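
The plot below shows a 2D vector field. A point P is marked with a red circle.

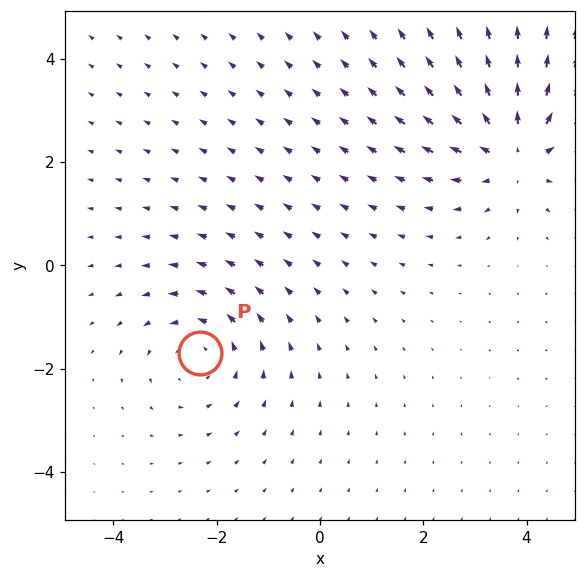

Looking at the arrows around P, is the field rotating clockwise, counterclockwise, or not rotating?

Near P at (-2.3, -1.7) the arrows circulate counterclockwise. The curl (z-component) there is about +3; positive curl means counterclockwise rotation.

counterclockwise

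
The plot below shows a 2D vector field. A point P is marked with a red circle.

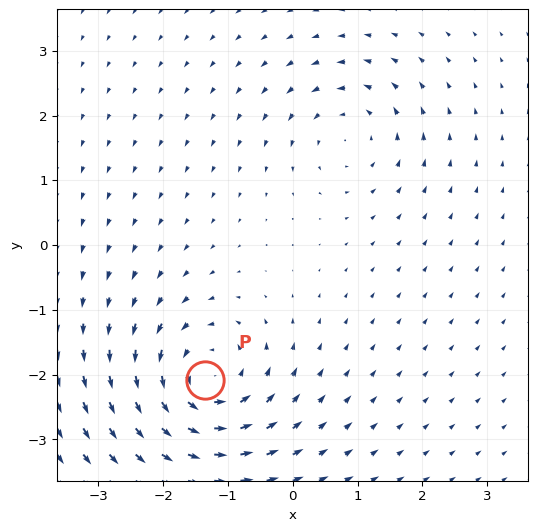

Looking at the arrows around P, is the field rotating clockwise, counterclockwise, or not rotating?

counterclockwise

Near P at (-1.4, -2.1) the arrows circulate counterclockwise. The curl (z-component) there is about +5; positive curl means counterclockwise rotation.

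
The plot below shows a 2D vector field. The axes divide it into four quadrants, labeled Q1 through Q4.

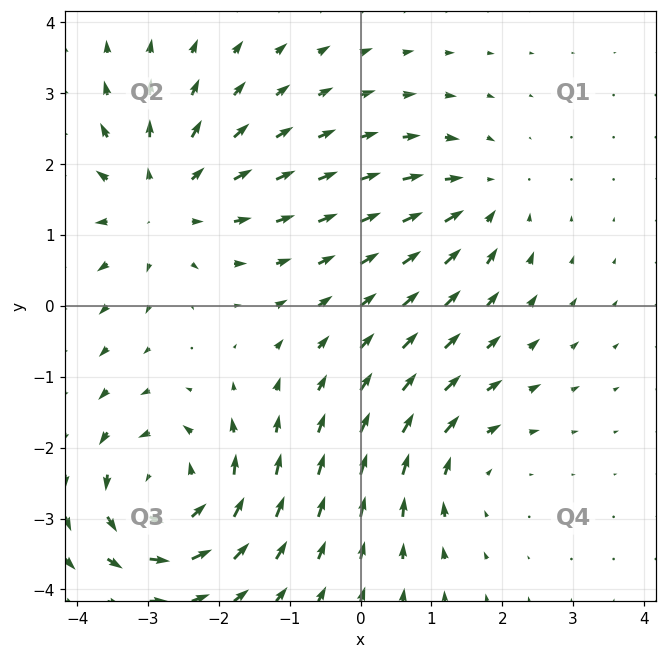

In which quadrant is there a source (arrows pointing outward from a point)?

The source sits at approximately (-2.8, 1.5), which lies in quadrant Q2. The divergence there is about +4, positive as expected for a source.

Q2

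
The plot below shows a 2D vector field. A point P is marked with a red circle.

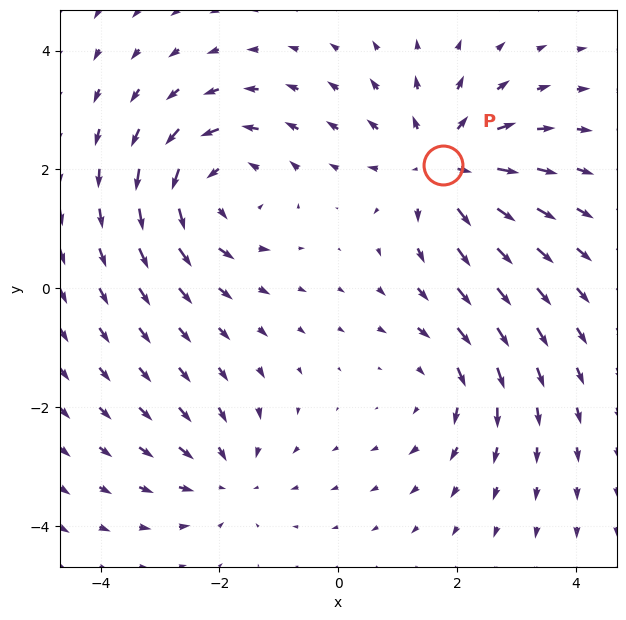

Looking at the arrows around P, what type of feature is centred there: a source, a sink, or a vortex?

source

At P (1.8, 2.1) the arrows spread outward. Divergence about +5, curl ≈0 — positive divergence with near-zero curl is a source.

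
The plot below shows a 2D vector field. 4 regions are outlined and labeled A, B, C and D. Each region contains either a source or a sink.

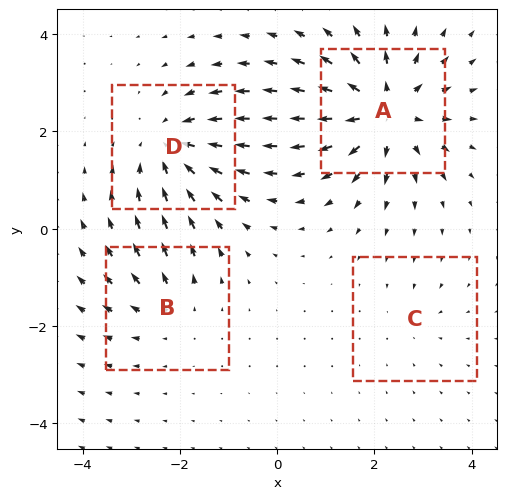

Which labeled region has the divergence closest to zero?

Divergence at each region's feature centre — A: about +7, B: about +3, C: about -2, D: about -5. Region C is closest to zero.

C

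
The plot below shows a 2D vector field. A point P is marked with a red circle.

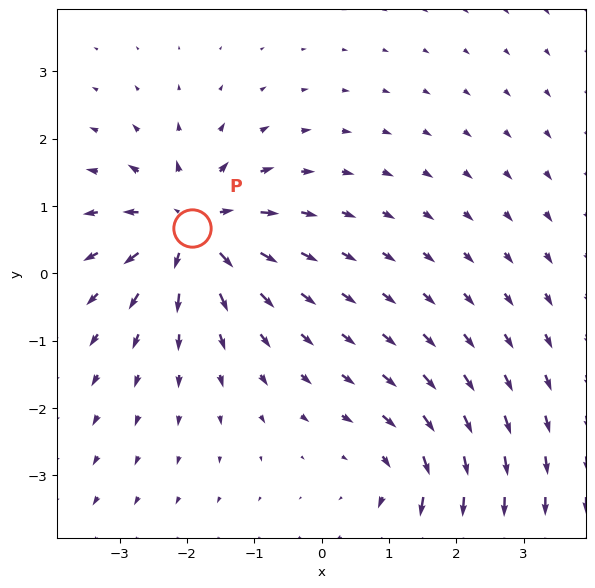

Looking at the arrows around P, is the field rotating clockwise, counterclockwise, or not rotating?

Near P at (-1.9, 0.7) the arrows show no circulation. The curl there is ≈0.

not rotating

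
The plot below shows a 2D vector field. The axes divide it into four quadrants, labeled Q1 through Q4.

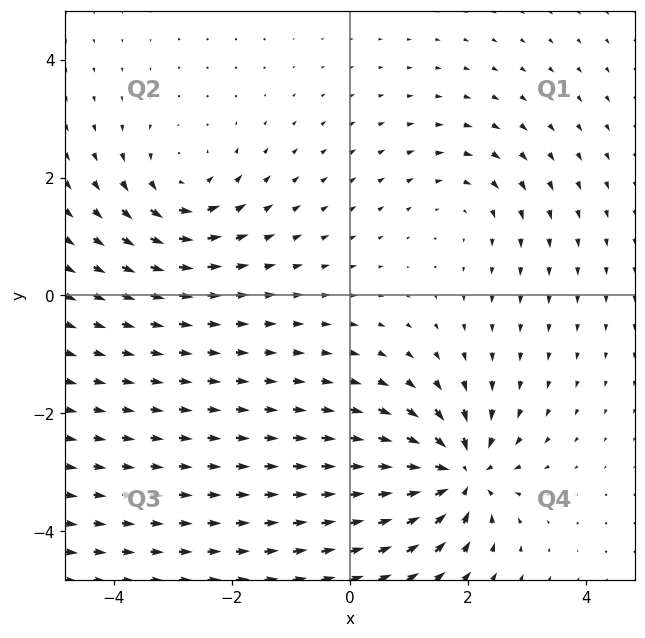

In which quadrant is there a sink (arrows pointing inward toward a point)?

Q4

The sink sits at approximately (1.9, -3.0), which lies in quadrant Q4. The divergence there is about -7, negative as expected for a sink.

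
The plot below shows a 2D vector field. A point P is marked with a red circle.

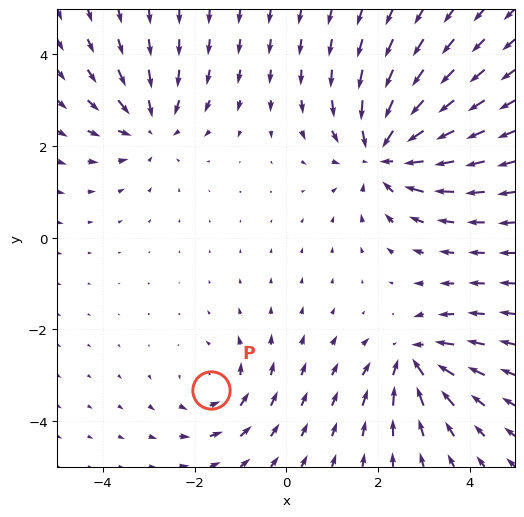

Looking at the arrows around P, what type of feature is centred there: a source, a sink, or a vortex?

vortex

At P (-1.6, -3.3) the arrows circulate counterclockwise. Divergence ≈0, curl about +3 — near-zero divergence with nonzero curl is a vortex.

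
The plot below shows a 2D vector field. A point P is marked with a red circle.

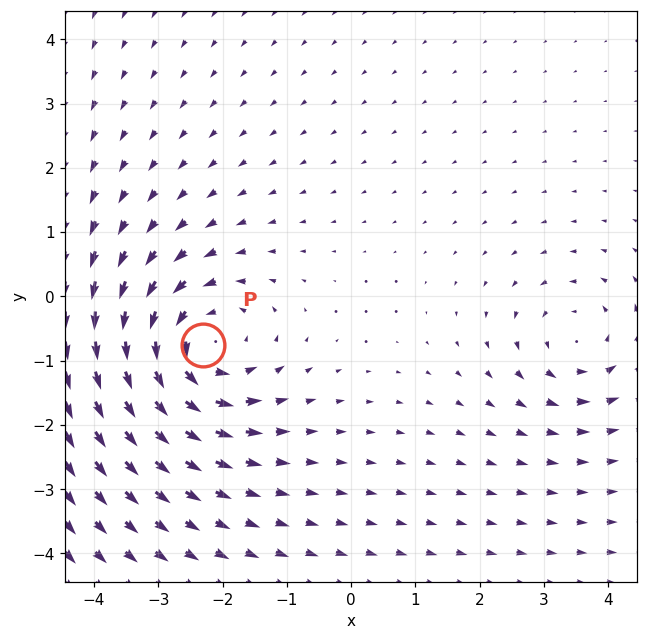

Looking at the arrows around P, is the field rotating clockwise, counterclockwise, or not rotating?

Near P at (-2.3, -0.8) the arrows circulate counterclockwise. The curl (z-component) there is about +5; positive curl means counterclockwise rotation.

counterclockwise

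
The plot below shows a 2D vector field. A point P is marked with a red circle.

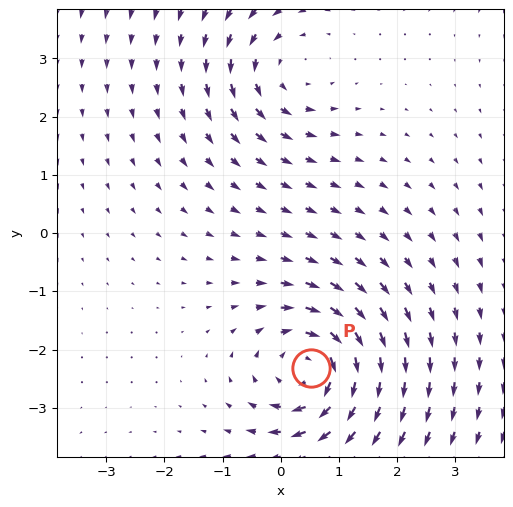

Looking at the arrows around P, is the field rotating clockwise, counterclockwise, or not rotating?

clockwise

Near P at (0.5, -2.3) the arrows circulate clockwise. The curl (z-component) there is about -5; negative curl means clockwise rotation.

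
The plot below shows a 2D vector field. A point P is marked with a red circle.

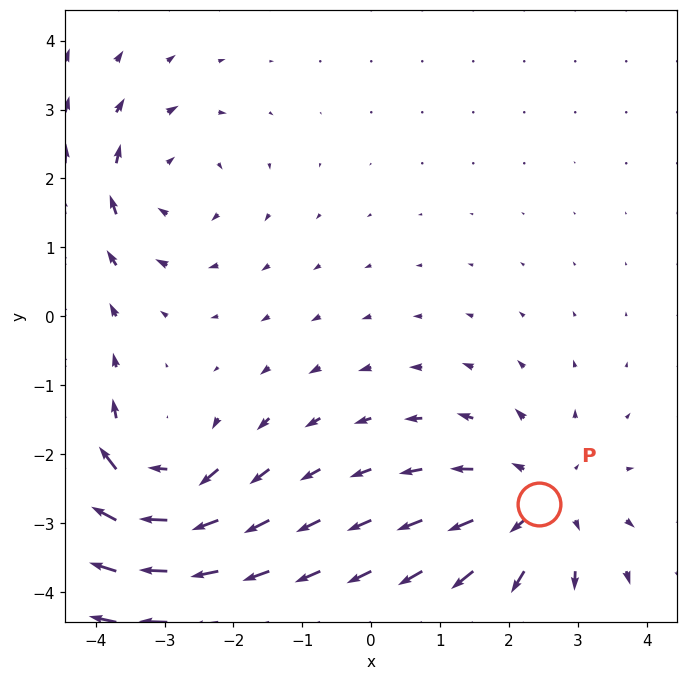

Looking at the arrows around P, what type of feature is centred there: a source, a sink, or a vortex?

At P (2.4, -2.7) the arrows spread outward. Divergence about +3, curl ≈0 — positive divergence with near-zero curl is a source.

source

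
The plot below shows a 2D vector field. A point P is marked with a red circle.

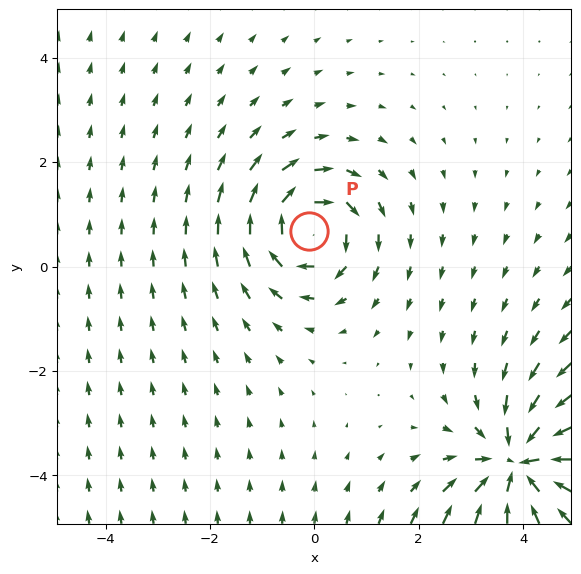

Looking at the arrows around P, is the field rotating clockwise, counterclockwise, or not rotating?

Near P at (-0.1, 0.7) the arrows circulate clockwise. The curl (z-component) there is about -4; negative curl means clockwise rotation.

clockwise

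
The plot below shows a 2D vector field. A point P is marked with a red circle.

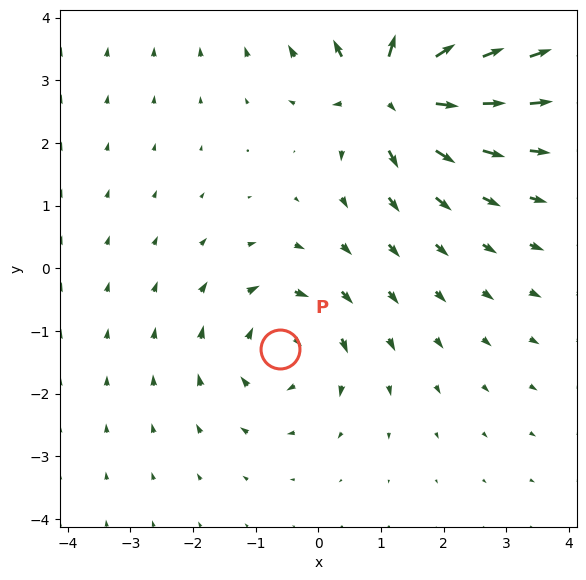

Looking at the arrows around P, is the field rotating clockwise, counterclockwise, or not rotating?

clockwise

Near P at (-0.6, -1.3) the arrows circulate clockwise. The curl (z-component) there is about -3; negative curl means clockwise rotation.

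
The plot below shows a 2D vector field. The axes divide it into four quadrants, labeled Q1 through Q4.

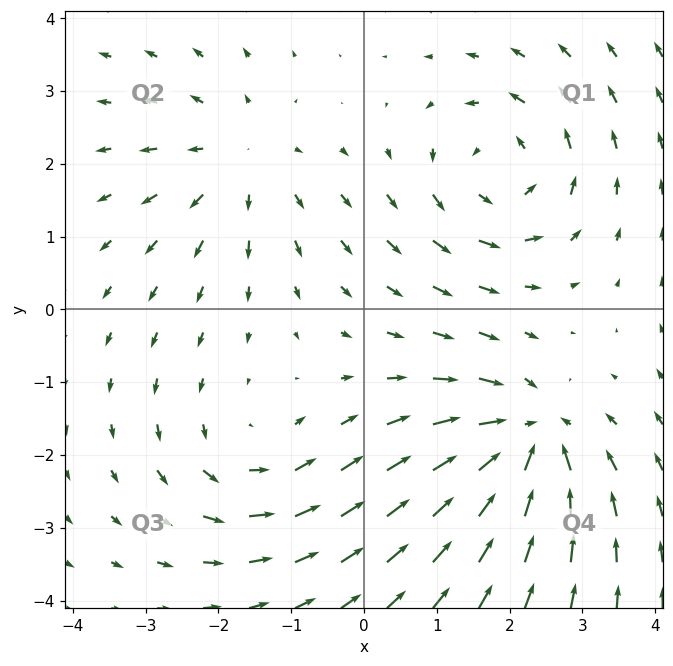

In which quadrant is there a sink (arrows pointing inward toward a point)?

The sink sits at approximately (2.3, -1.8), which lies in quadrant Q4. The divergence there is about -7, negative as expected for a sink.

Q4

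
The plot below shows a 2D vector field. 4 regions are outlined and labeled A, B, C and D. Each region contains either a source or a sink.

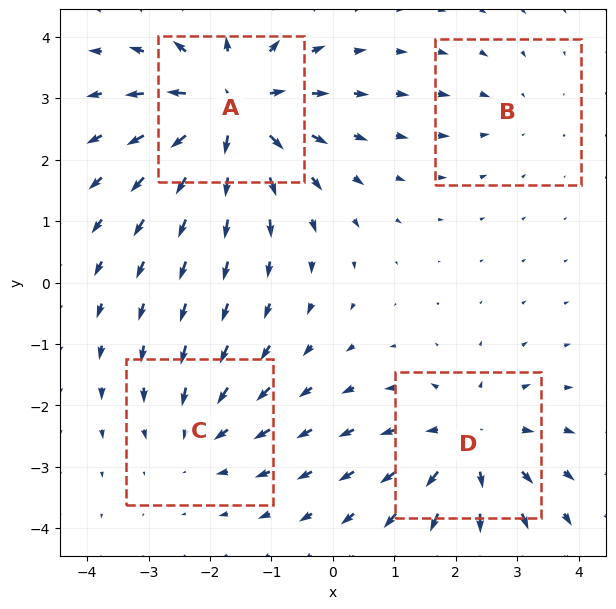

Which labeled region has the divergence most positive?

A

Divergence at each region's feature centre — A: about +7, B: about -2, C: about -3, D: about +5. Region A is most positive.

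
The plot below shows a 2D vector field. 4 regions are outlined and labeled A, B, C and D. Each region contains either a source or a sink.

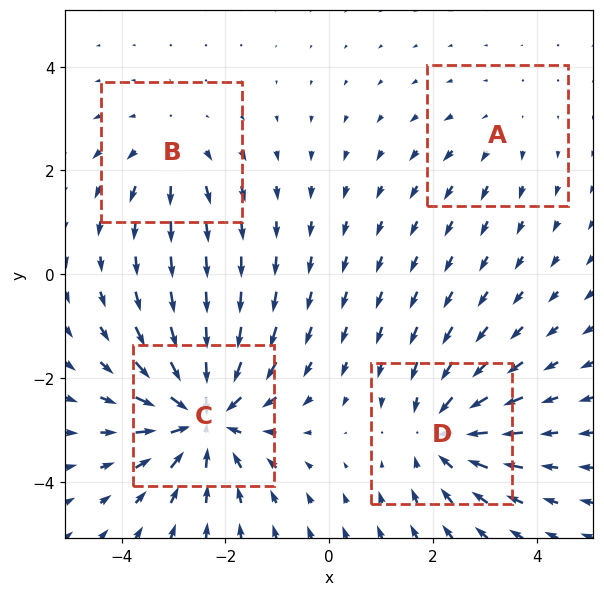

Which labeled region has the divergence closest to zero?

Divergence at each region's feature centre — A: about +2, B: about +3, C: about -7, D: about -5. Region A is closest to zero.

A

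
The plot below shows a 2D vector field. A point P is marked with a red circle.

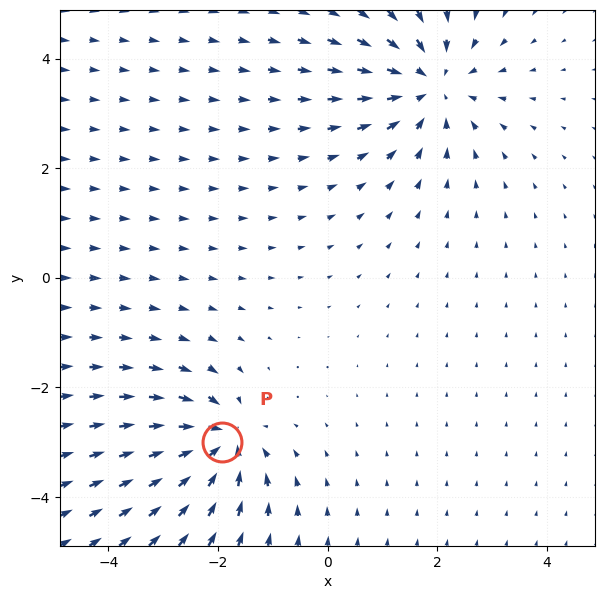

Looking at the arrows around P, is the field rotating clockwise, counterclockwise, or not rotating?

Near P at (-1.9, -3.0) the arrows show no circulation. The curl there is ≈0.

not rotating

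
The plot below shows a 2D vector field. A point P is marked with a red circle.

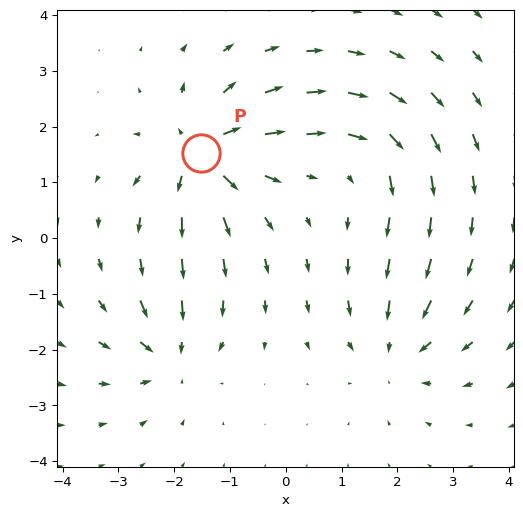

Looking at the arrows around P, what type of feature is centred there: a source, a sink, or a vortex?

source

At P (-1.5, 1.5) the arrows spread outward. Divergence about +7, curl ≈0 — positive divergence with near-zero curl is a source.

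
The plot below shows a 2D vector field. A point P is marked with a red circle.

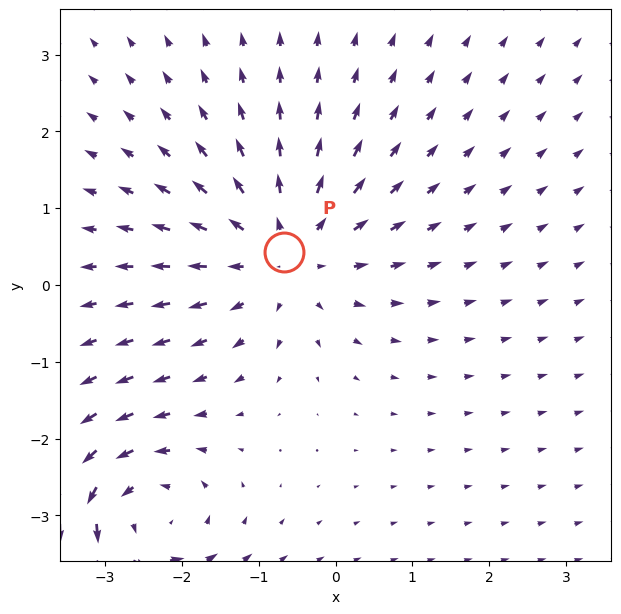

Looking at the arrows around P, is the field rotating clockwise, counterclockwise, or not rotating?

Near P at (-0.7, 0.4) the arrows show no circulation. The curl there is ≈0.

not rotating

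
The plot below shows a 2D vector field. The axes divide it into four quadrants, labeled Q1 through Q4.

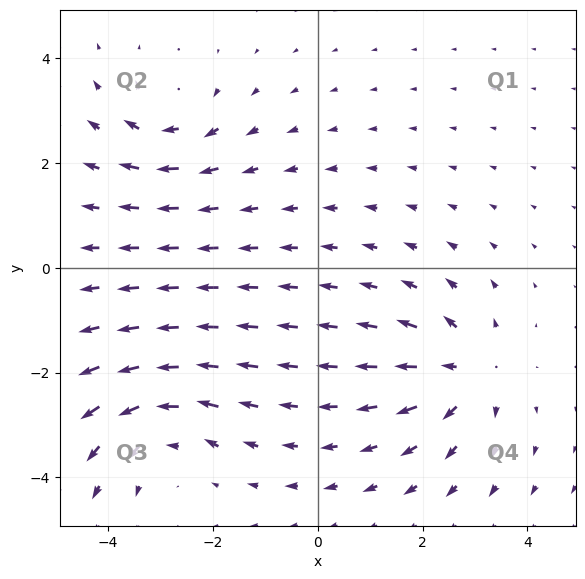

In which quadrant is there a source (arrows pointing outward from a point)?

The source sits at approximately (2.9, -2.0), which lies in quadrant Q4. The divergence there is about +4, positive as expected for a source.

Q4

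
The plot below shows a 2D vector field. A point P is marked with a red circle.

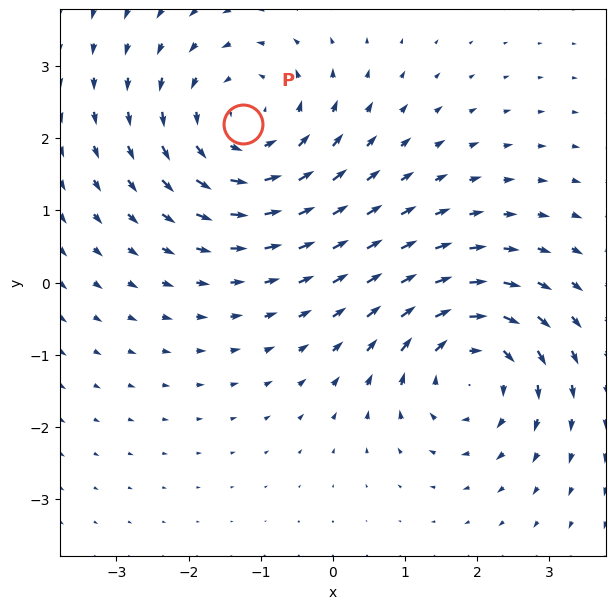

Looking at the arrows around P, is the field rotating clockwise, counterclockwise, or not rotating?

counterclockwise

Near P at (-1.2, 2.2) the arrows circulate counterclockwise. The curl (z-component) there is about +3; positive curl means counterclockwise rotation.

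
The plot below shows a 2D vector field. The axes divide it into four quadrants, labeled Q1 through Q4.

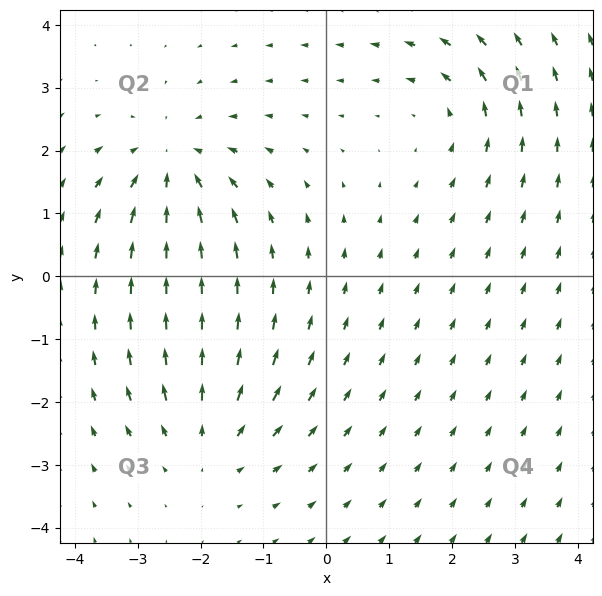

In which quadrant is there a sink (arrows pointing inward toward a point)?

The sink sits at approximately (-2.5, 1.8), which lies in quadrant Q2. The divergence there is about -4, negative as expected for a sink.

Q2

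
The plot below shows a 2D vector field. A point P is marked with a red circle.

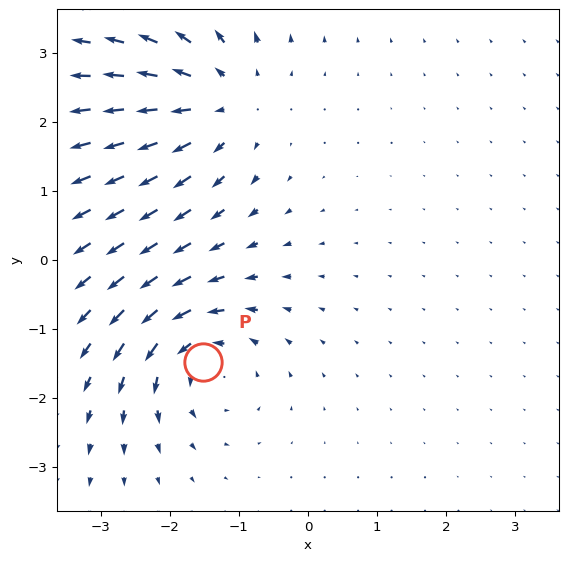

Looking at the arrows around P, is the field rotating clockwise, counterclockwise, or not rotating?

counterclockwise

Near P at (-1.5, -1.5) the arrows circulate counterclockwise. The curl (z-component) there is about +5; positive curl means counterclockwise rotation.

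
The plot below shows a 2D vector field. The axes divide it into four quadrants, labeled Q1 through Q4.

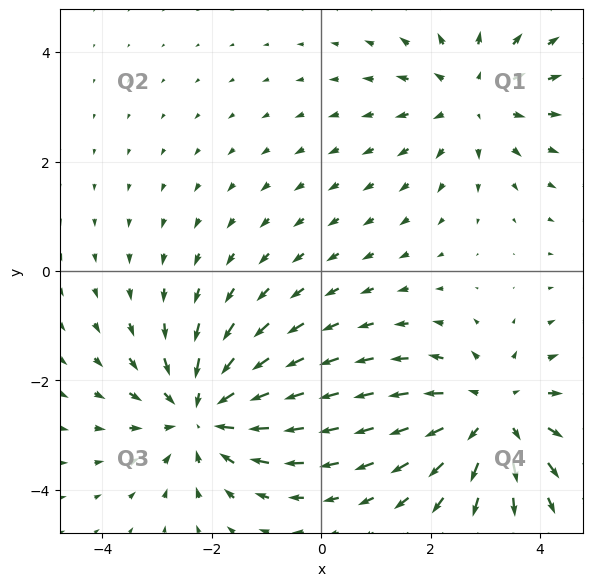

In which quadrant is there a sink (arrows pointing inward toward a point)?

Q3

The sink sits at approximately (-2.2, -2.6), which lies in quadrant Q3. The divergence there is about -4, negative as expected for a sink.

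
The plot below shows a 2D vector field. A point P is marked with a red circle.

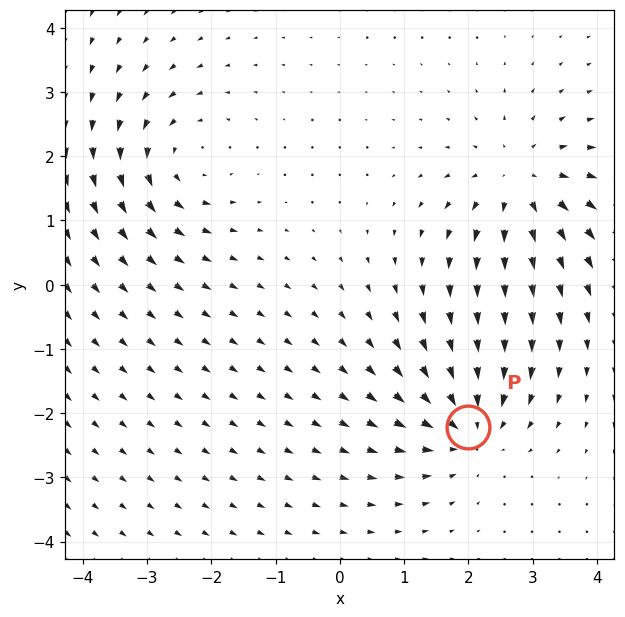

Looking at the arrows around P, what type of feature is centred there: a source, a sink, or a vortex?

sink

At P (2.0, -2.2) the arrows converge inward. Divergence about -6, curl ≈0 — negative divergence with near-zero curl is a sink.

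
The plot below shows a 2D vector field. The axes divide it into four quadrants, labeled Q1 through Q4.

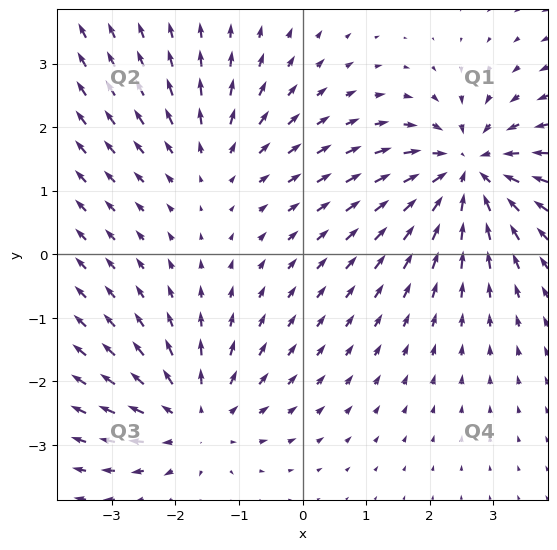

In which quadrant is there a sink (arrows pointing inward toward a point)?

Q1

The sink sits at approximately (2.6, 1.3), which lies in quadrant Q1. The divergence there is about -6, negative as expected for a sink.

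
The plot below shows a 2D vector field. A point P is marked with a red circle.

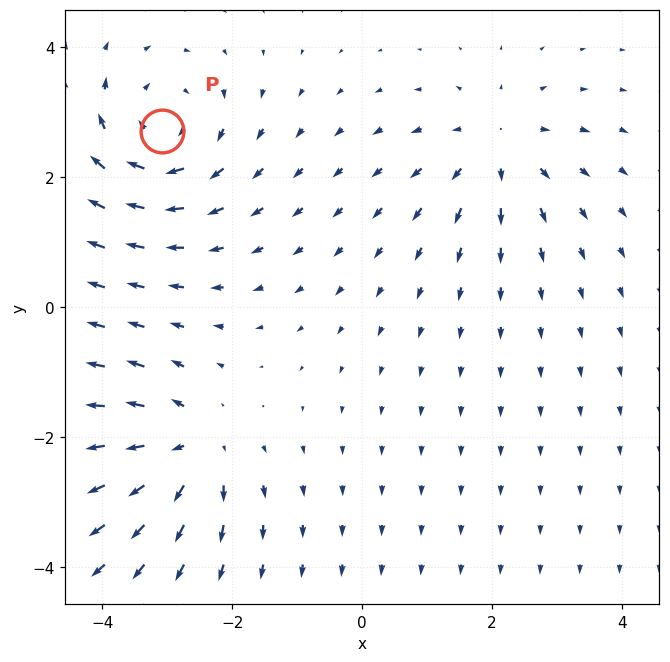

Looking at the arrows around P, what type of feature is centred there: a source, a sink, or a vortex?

vortex

At P (-3.1, 2.7) the arrows circulate clockwise. Divergence ≈0, curl about -5 — near-zero divergence with nonzero curl is a vortex.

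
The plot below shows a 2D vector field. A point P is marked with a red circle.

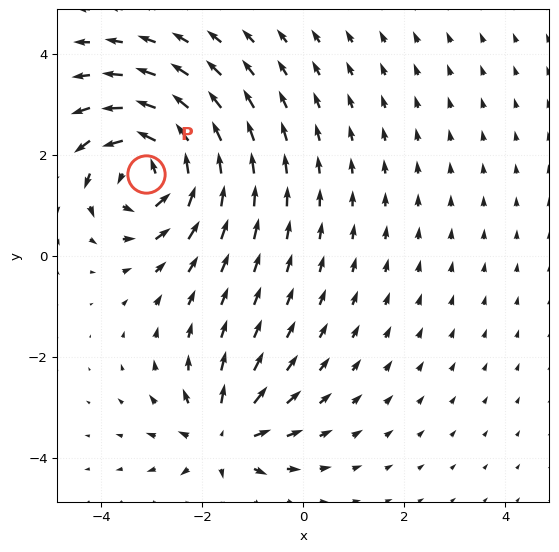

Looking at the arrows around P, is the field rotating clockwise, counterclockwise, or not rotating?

Near P at (-3.1, 1.6) the arrows circulate counterclockwise. The curl (z-component) there is about +5; positive curl means counterclockwise rotation.

counterclockwise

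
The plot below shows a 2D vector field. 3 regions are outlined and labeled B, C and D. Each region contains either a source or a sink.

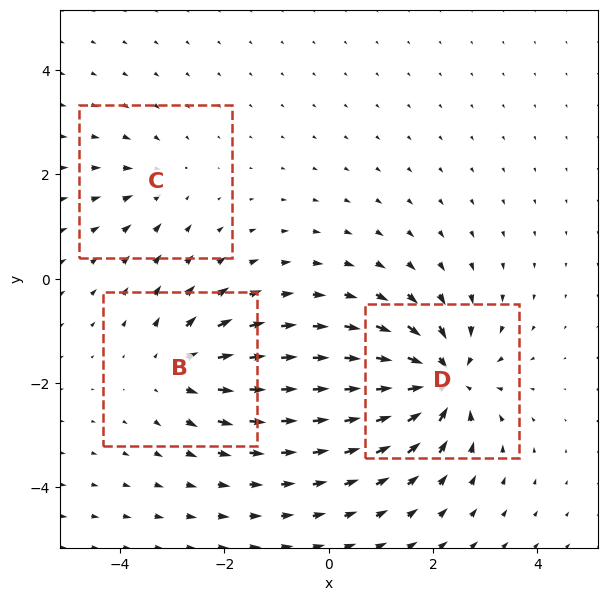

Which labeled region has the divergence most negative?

Divergence at each region's feature centre — B: about +4, C: about -2, D: about -6. Region D is most negative.

D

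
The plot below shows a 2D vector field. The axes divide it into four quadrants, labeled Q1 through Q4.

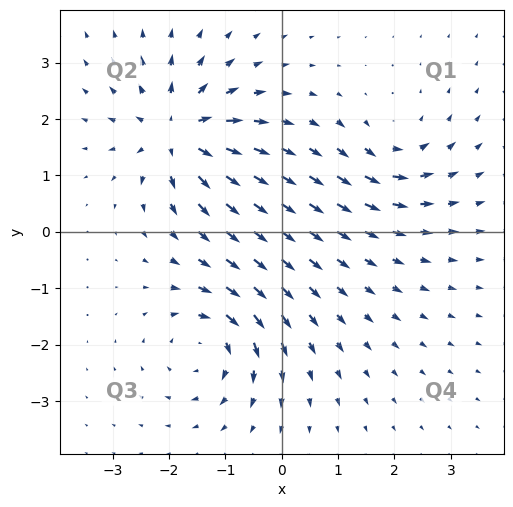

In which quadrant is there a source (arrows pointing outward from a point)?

Q2

The source sits at approximately (-1.8, 1.7), which lies in quadrant Q2. The divergence there is about +7, positive as expected for a source.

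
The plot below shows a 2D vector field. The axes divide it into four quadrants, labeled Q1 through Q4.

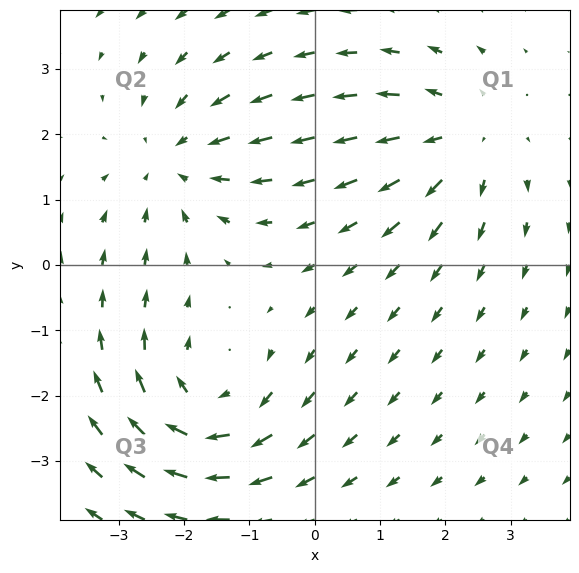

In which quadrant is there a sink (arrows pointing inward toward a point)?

The sink sits at approximately (-2.1, 1.6), which lies in quadrant Q2. The divergence there is about -3, negative as expected for a sink.

Q2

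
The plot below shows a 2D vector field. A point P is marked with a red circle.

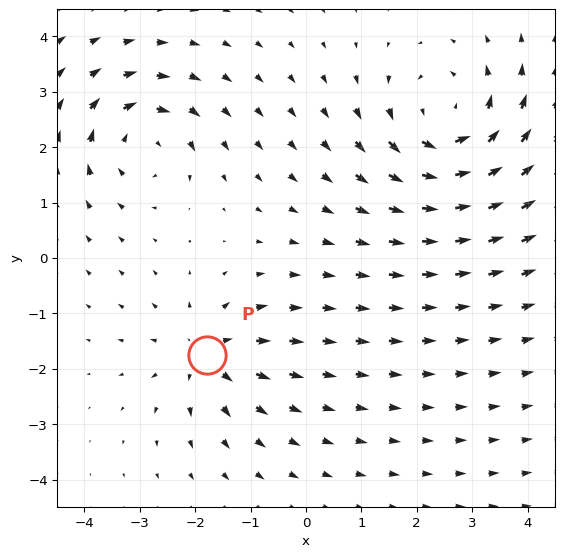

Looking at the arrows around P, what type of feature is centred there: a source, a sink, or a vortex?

source

At P (-1.8, -1.7) the arrows spread outward. Divergence about +3, curl ≈0 — positive divergence with near-zero curl is a source.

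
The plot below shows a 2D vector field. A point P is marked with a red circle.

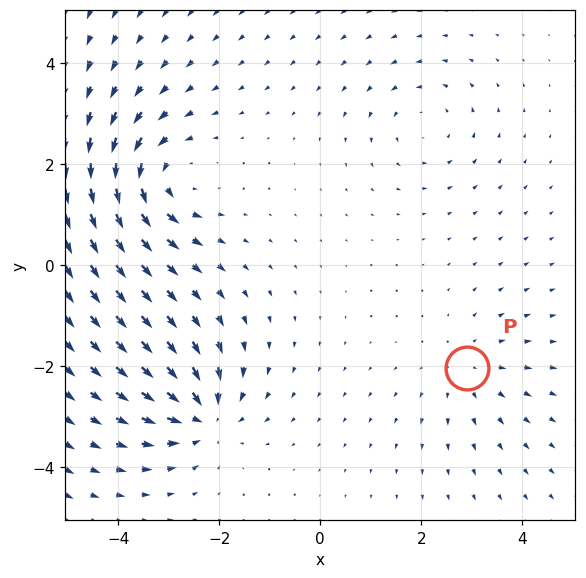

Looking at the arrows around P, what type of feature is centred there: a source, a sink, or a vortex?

At P (2.9, -2.0) the arrows spread outward. Divergence about +2, curl ≈0 — positive divergence with near-zero curl is a source.

source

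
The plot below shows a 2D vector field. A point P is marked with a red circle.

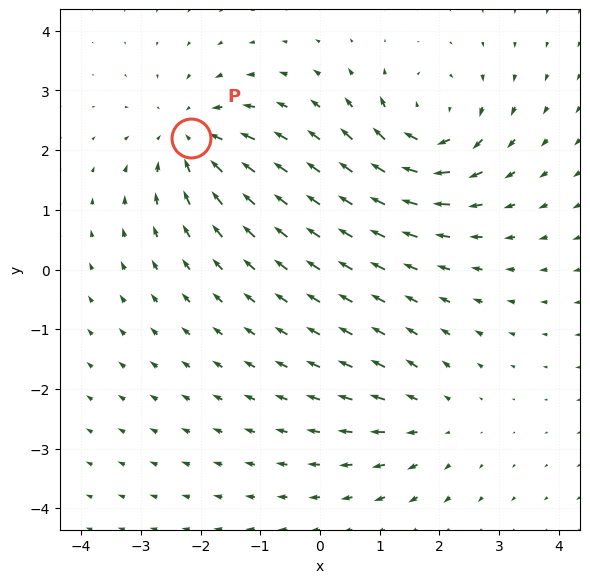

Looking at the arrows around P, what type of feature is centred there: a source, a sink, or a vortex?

sink

At P (-2.2, 2.2) the arrows converge inward. Divergence about -5, curl ≈0 — negative divergence with near-zero curl is a sink.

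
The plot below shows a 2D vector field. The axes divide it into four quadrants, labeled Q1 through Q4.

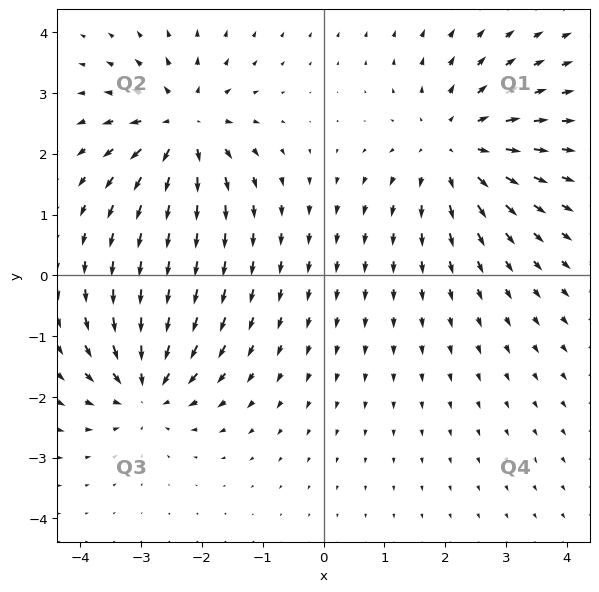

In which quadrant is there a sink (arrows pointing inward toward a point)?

Q3

The sink sits at approximately (-2.9, -1.9), which lies in quadrant Q3. The divergence there is about -4, negative as expected for a sink.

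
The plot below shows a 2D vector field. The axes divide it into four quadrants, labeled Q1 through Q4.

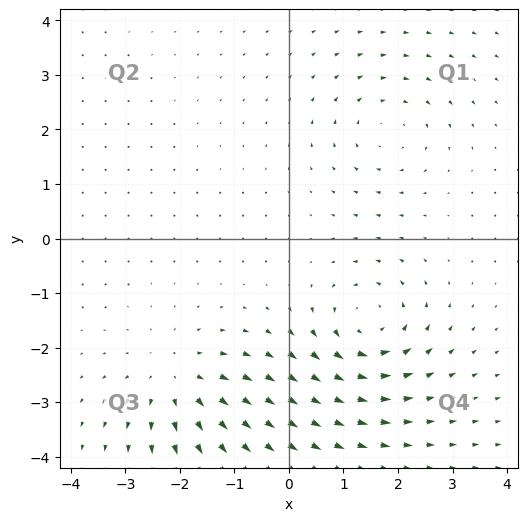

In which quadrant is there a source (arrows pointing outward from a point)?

Q3

The source sits at approximately (-2.0, -2.6), which lies in quadrant Q3. The divergence there is about +4, positive as expected for a source.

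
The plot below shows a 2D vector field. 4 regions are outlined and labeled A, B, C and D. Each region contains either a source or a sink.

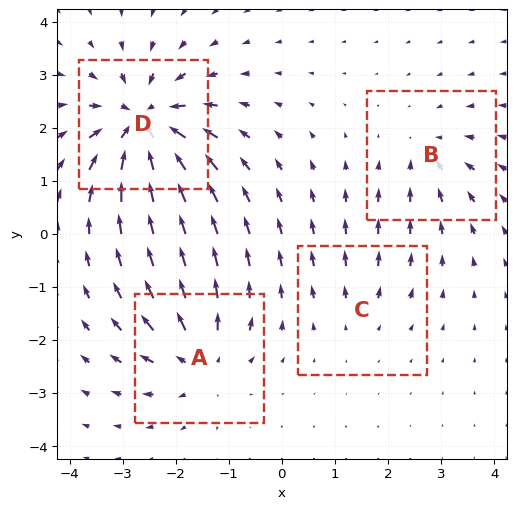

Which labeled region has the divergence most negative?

D

Divergence at each region's feature centre — A: about +5, B: about -4, C: about +2, D: about -8. Region D is most negative.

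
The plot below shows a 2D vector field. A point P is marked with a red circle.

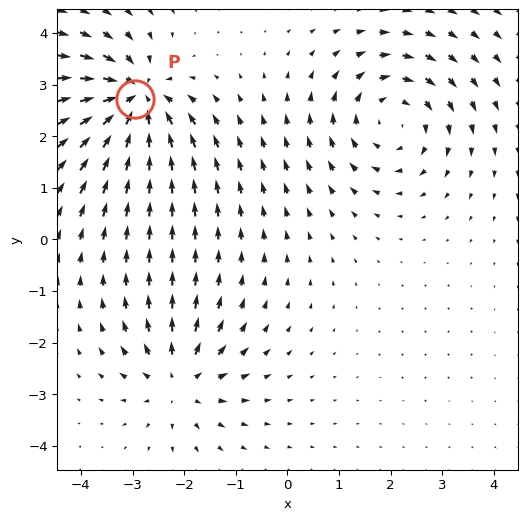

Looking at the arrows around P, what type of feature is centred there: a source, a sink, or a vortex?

sink

At P (-2.9, 2.7) the arrows converge inward. Divergence about -7, curl ≈0 — negative divergence with near-zero curl is a sink.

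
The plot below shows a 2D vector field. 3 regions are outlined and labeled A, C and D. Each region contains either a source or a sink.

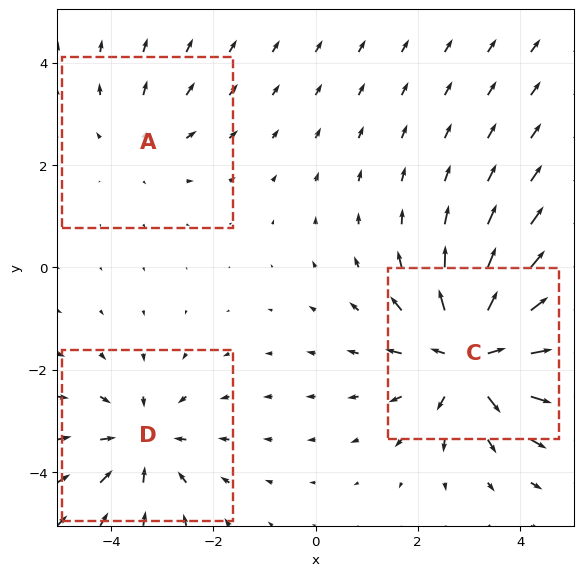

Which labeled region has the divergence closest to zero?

Divergence at each region's feature centre — A: about +2, C: about +5, D: about -3. Region A is closest to zero.

A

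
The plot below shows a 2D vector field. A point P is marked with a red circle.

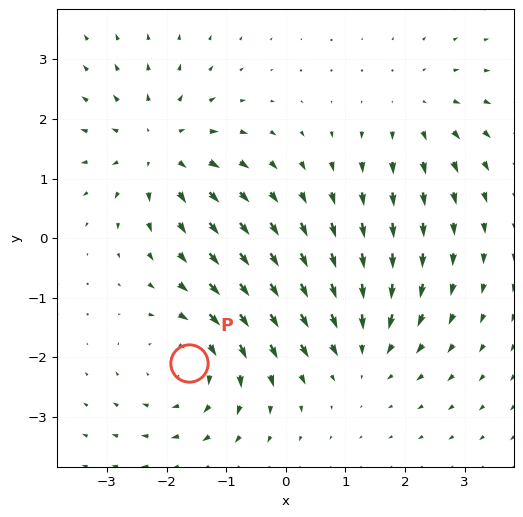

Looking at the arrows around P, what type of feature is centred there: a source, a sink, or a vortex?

vortex

At P (-1.6, -2.1) the arrows circulate clockwise. Divergence ≈0, curl about -4 — near-zero divergence with nonzero curl is a vortex.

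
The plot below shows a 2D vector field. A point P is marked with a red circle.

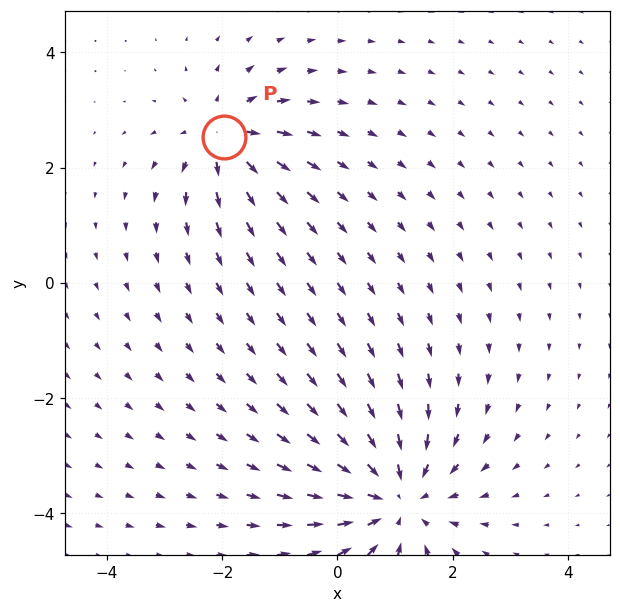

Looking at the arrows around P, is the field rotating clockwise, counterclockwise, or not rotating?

Near P at (-2.0, 2.5) the arrows show no circulation. The curl there is ≈0.

not rotating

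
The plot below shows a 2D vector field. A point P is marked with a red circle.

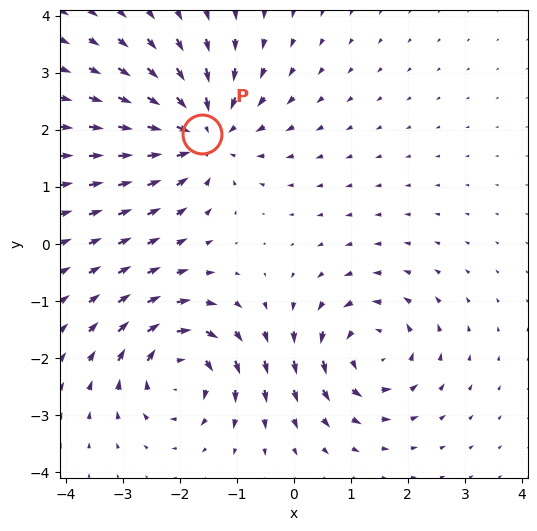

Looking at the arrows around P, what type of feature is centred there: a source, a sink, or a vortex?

At P (-1.6, 1.9) the arrows converge inward. Divergence about -4, curl ≈0 — negative divergence with near-zero curl is a sink.

sink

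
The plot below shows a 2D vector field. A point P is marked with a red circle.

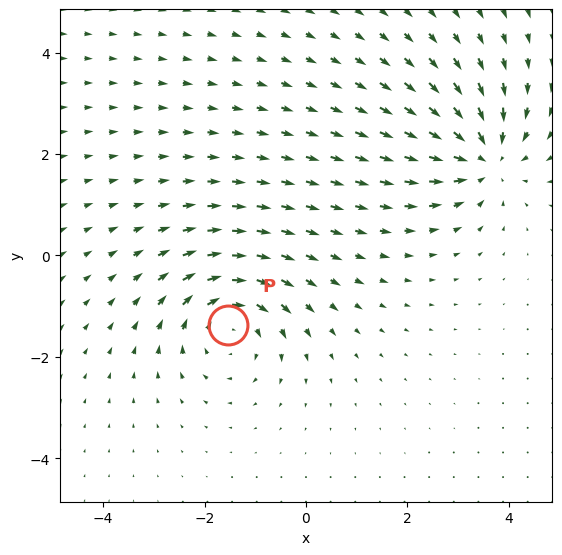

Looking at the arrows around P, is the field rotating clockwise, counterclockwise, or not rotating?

Near P at (-1.5, -1.4) the arrows circulate clockwise. The curl (z-component) there is about -3; negative curl means clockwise rotation.

clockwise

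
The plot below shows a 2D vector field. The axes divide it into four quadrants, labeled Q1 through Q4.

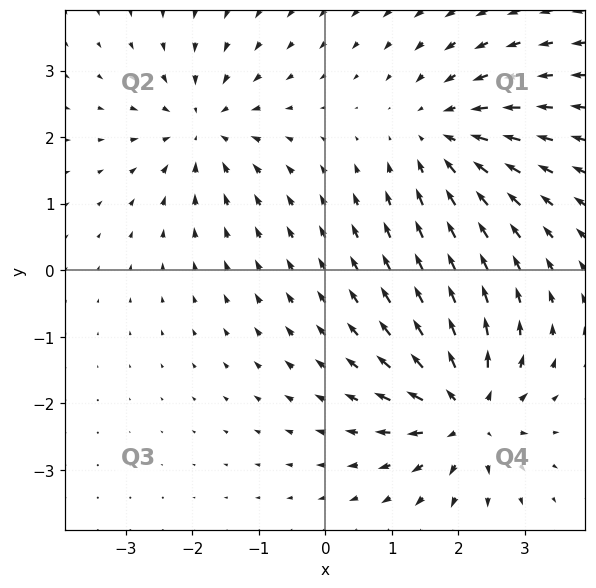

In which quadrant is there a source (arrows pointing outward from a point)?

The source sits at approximately (2.1, -2.2), which lies in quadrant Q4. The divergence there is about +6, positive as expected for a source.

Q4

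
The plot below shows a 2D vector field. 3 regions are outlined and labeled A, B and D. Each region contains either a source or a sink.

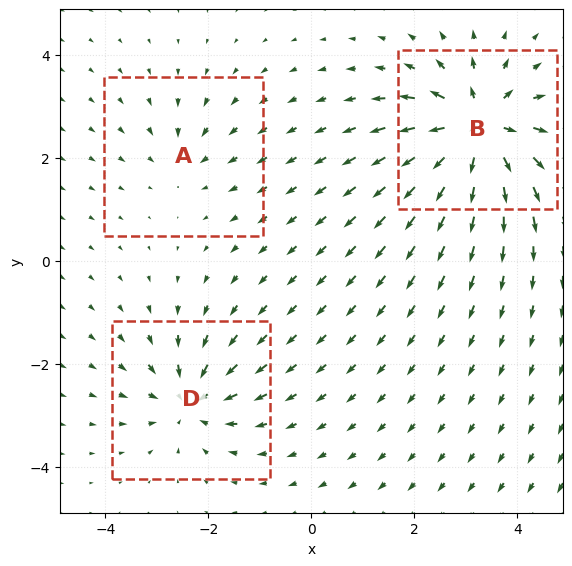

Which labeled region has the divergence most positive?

B

Divergence at each region's feature centre — A: about -2, B: about +7, D: about -4. Region B is most positive.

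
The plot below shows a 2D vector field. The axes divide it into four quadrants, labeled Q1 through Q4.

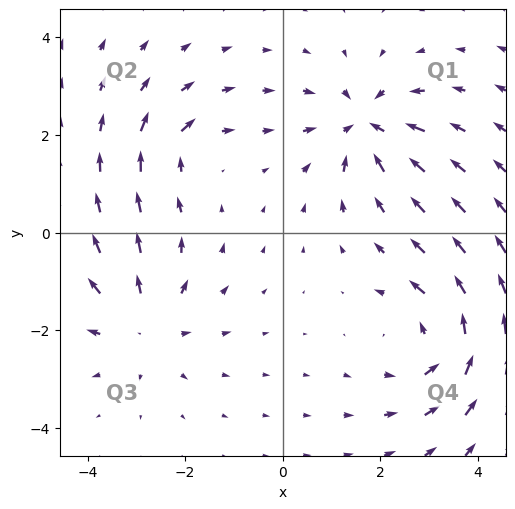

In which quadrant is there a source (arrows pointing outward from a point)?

Q3

The source sits at approximately (-2.8, -1.9), which lies in quadrant Q3. The divergence there is about +4, positive as expected for a source.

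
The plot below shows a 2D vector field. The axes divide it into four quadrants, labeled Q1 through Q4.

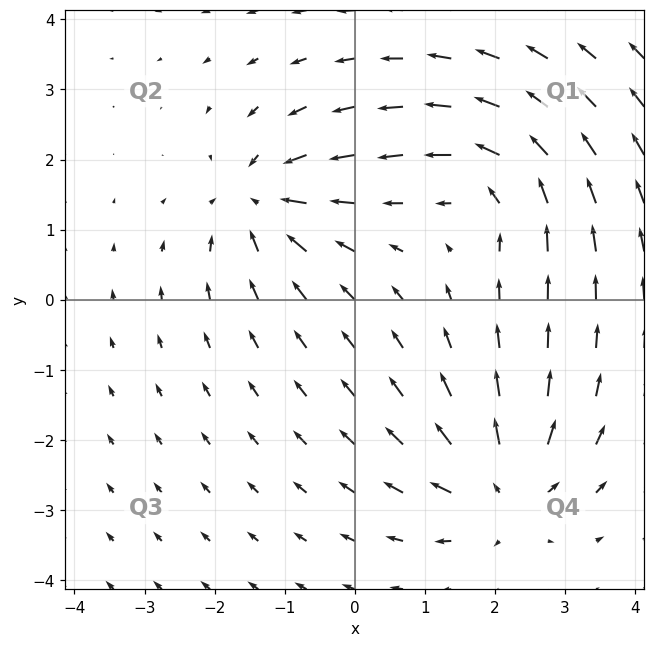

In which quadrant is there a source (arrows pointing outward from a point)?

Q4

The source sits at approximately (2.1, -2.7), which lies in quadrant Q4. The divergence there is about +4, positive as expected for a source.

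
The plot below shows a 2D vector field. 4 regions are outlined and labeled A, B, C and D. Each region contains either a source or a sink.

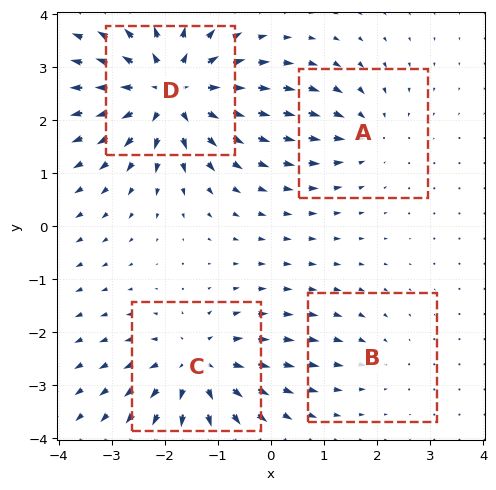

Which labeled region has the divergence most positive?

Divergence at each region's feature centre — A: about -4, B: about -2, C: about +6, D: about +8. Region D is most positive.

D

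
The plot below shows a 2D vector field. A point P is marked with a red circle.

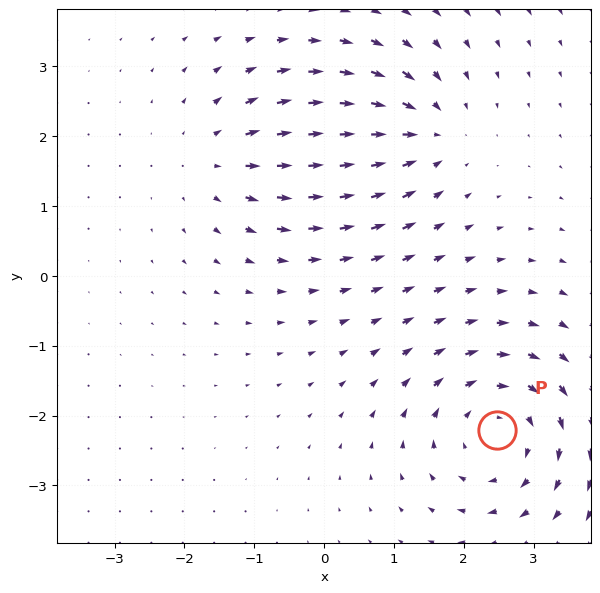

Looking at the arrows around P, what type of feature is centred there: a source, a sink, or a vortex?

vortex

At P (2.5, -2.2) the arrows circulate clockwise. Divergence ≈0, curl about -3 — near-zero divergence with nonzero curl is a vortex.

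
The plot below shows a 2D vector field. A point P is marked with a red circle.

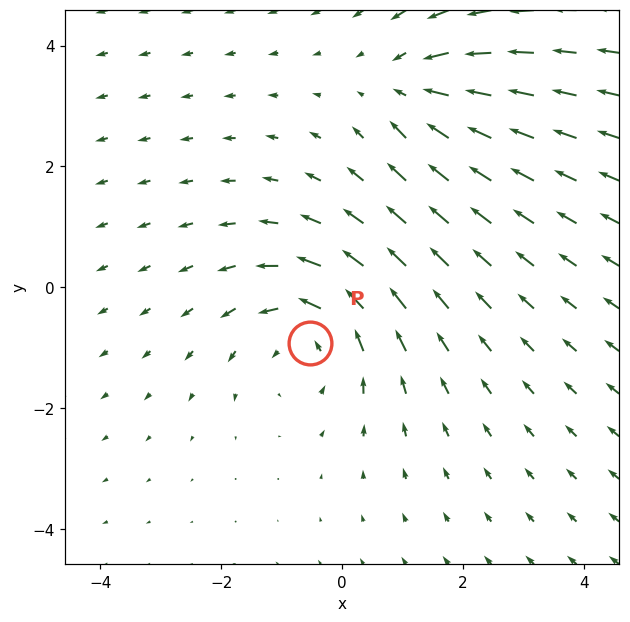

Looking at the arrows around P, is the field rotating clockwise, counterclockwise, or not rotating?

Near P at (-0.5, -0.9) the arrows circulate counterclockwise. The curl (z-component) there is about +3; positive curl means counterclockwise rotation.

counterclockwise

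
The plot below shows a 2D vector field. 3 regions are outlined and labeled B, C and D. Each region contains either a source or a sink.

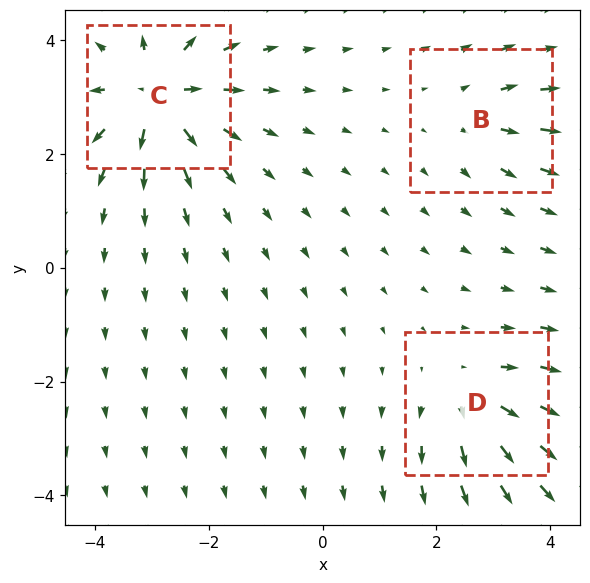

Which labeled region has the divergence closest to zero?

Divergence at each region's feature centre — B: about +3, C: about +6, D: about +4. Region B is closest to zero.

B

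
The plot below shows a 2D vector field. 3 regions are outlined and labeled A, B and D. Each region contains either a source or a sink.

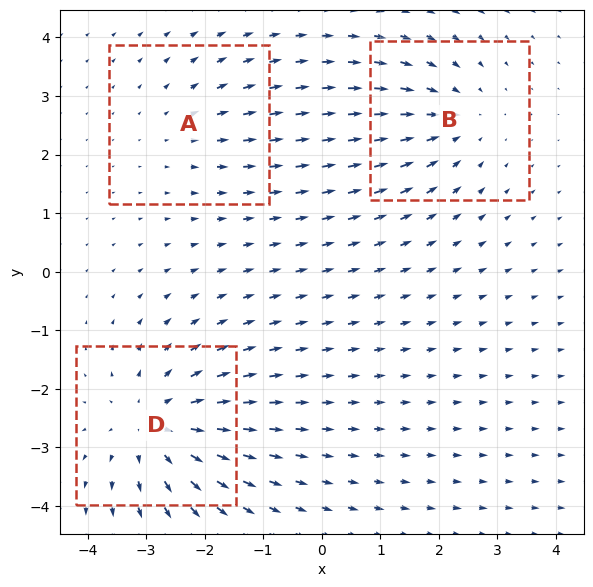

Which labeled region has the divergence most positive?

Divergence at each region's feature centre — A: about +2, B: about -3, D: about +4. Region D is most positive.

D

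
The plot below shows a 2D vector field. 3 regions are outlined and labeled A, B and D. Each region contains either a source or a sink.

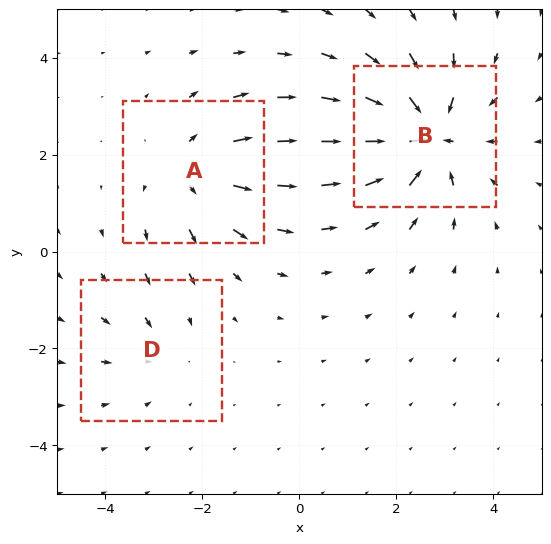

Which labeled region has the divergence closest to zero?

D

Divergence at each region's feature centre — A: about +3, B: about -5, D: about -2. Region D is closest to zero.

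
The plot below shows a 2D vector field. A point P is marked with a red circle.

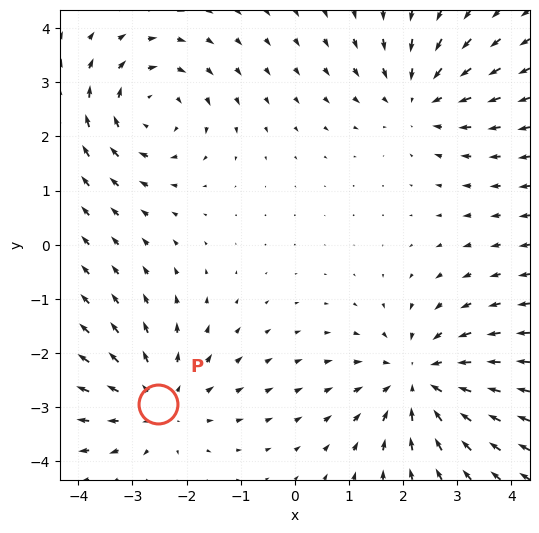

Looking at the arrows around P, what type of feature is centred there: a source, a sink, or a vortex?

At P (-2.5, -2.9) the arrows spread outward. Divergence about +3, curl ≈0 — positive divergence with near-zero curl is a source.

source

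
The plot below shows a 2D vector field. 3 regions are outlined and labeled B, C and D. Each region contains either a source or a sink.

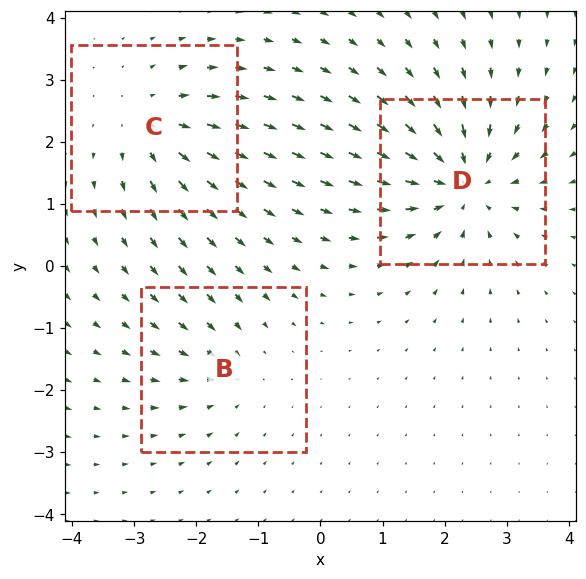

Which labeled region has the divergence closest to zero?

Divergence at each region's feature centre — B: about -2, C: about +3, D: about -5. Region B is closest to zero.

B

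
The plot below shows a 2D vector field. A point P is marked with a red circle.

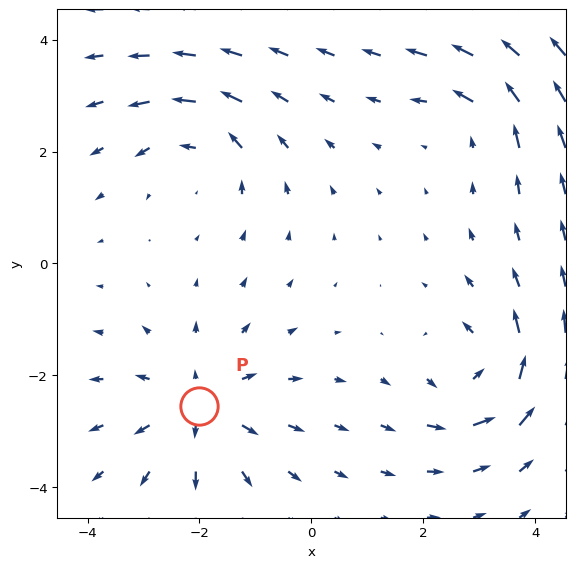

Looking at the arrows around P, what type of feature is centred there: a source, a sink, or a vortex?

source

At P (-2.0, -2.5) the arrows spread outward. Divergence about +5, curl ≈0 — positive divergence with near-zero curl is a source.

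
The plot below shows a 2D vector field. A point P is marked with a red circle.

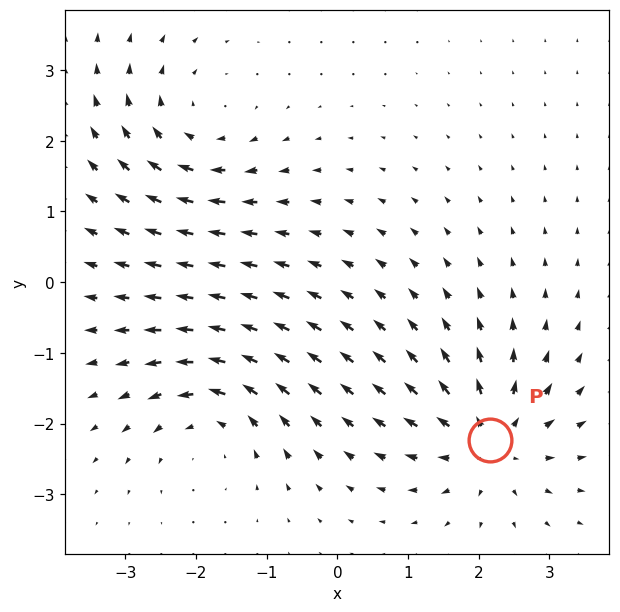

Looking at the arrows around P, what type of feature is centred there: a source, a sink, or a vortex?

source

At P (2.2, -2.2) the arrows spread outward. Divergence about +6, curl ≈0 — positive divergence with near-zero curl is a source.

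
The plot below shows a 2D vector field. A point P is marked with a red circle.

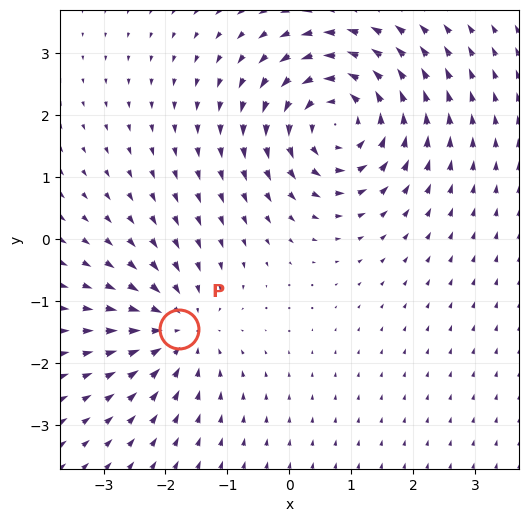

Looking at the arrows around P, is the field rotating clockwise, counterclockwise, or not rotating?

not rotating

Near P at (-1.8, -1.4) the arrows show no circulation. The curl there is ≈0.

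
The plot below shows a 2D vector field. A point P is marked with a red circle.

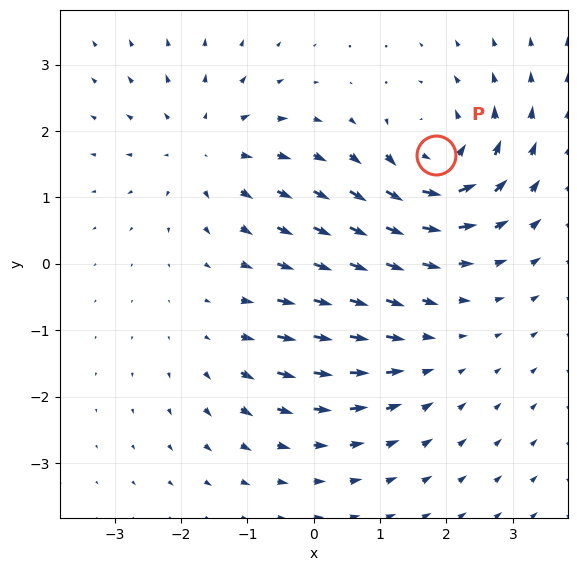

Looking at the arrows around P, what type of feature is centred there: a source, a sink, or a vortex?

vortex

At P (1.8, 1.6) the arrows circulate counterclockwise. Divergence ≈0, curl about +6 — near-zero divergence with nonzero curl is a vortex.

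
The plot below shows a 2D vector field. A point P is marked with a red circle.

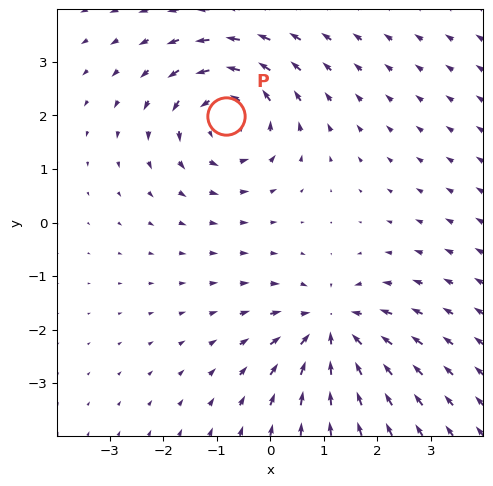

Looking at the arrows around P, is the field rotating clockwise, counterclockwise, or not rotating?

Near P at (-0.8, 2.0) the arrows circulate counterclockwise. The curl (z-component) there is about +5; positive curl means counterclockwise rotation.

counterclockwise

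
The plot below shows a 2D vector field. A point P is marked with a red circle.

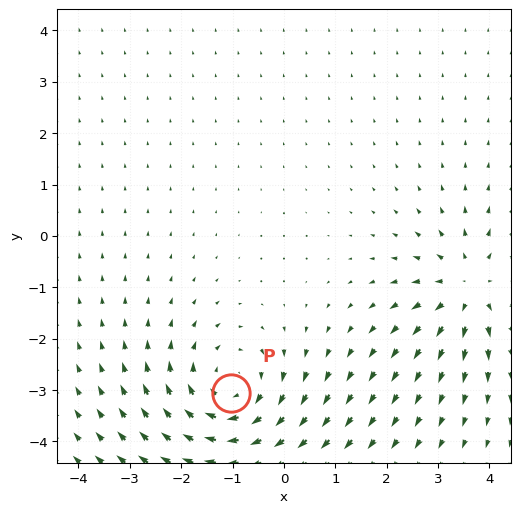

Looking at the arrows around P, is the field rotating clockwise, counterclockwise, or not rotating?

clockwise

Near P at (-1.0, -3.1) the arrows circulate clockwise. The curl (z-component) there is about -4; negative curl means clockwise rotation.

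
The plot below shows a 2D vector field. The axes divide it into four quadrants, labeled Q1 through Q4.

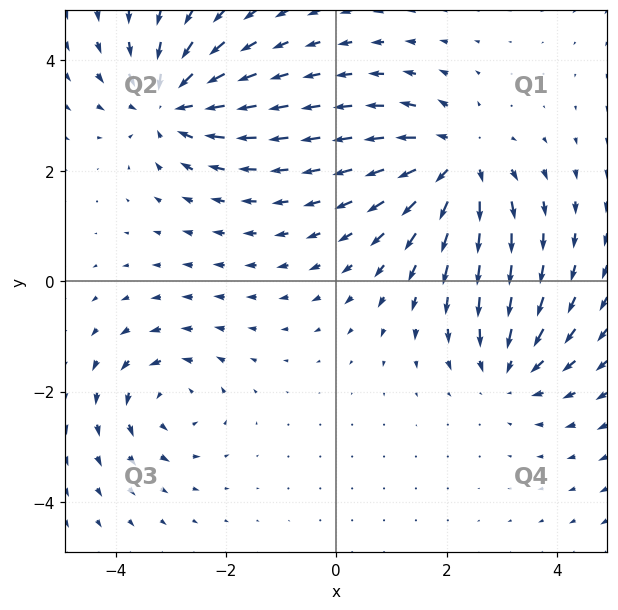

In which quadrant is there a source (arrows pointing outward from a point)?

Q1

The source sits at approximately (2.2, 2.2), which lies in quadrant Q1. The divergence there is about +6, positive as expected for a source.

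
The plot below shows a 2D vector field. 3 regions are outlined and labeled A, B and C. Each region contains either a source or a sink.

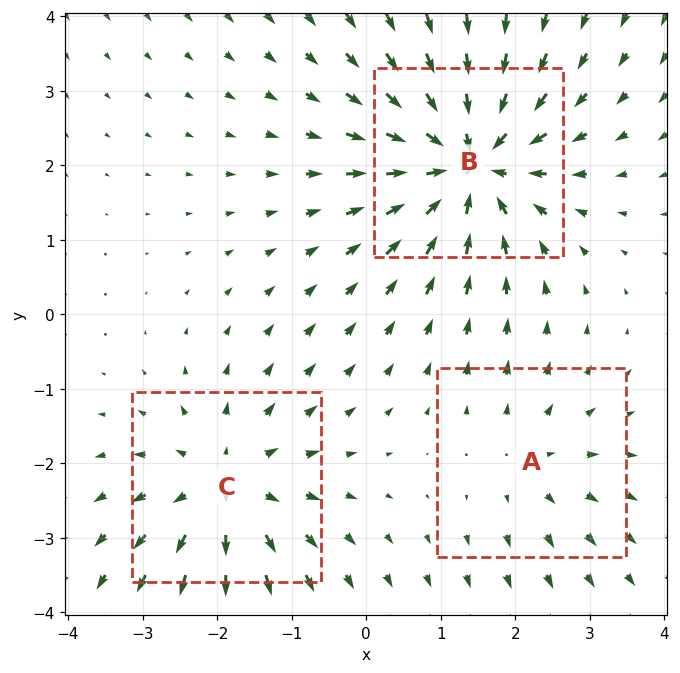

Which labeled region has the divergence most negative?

B

Divergence at each region's feature centre — A: about +2, B: about -5, C: about +4. Region B is most negative.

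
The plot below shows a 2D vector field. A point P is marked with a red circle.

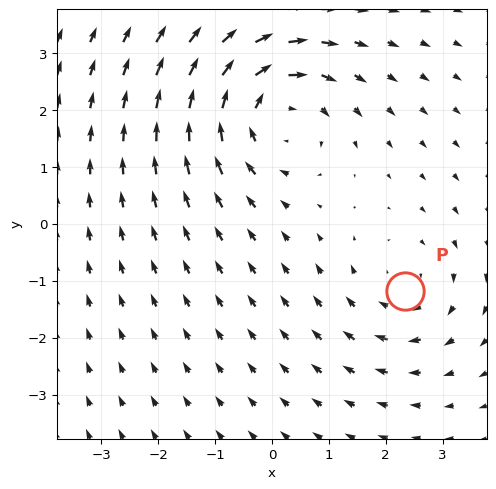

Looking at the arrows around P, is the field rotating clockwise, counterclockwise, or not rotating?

clockwise

Near P at (2.3, -1.2) the arrows circulate clockwise. The curl (z-component) there is about -2; negative curl means clockwise rotation.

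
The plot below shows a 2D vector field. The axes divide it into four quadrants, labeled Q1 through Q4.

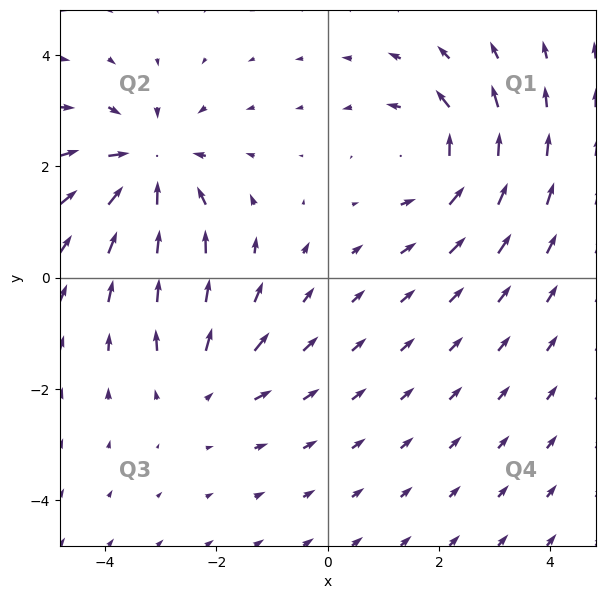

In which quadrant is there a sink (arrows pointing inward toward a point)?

The sink sits at approximately (-3.2, 2.0), which lies in quadrant Q2. The divergence there is about -4, negative as expected for a sink.

Q2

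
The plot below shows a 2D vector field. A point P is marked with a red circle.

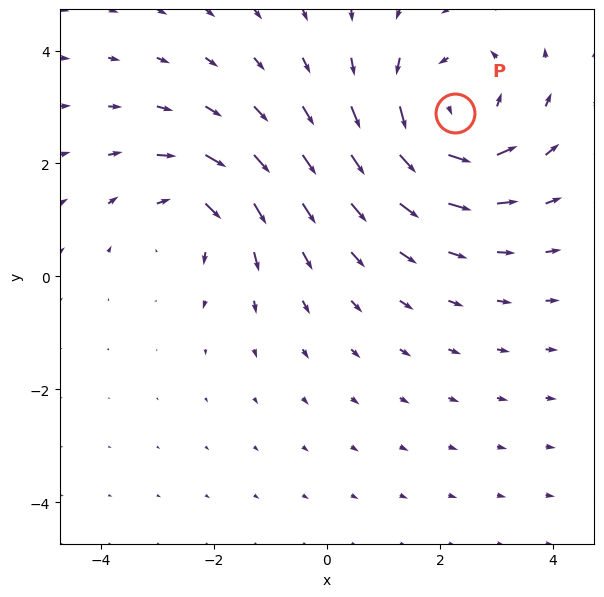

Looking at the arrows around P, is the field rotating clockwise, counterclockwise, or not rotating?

Near P at (2.3, 2.9) the arrows circulate counterclockwise. The curl (z-component) there is about +4; positive curl means counterclockwise rotation.

counterclockwise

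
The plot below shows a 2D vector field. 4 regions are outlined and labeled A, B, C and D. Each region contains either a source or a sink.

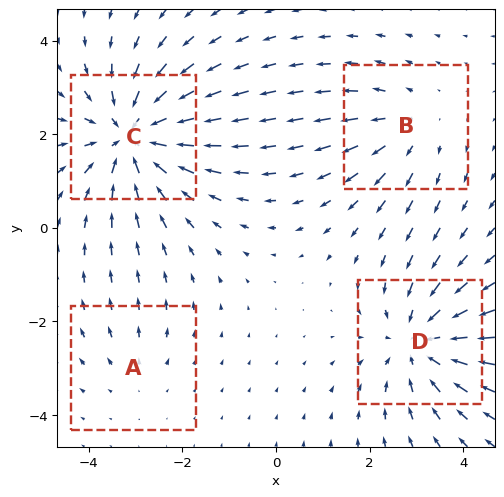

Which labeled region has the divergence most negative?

C

Divergence at each region's feature centre — A: about +2, B: about +3, C: about -6, D: about -4. Region C is most negative.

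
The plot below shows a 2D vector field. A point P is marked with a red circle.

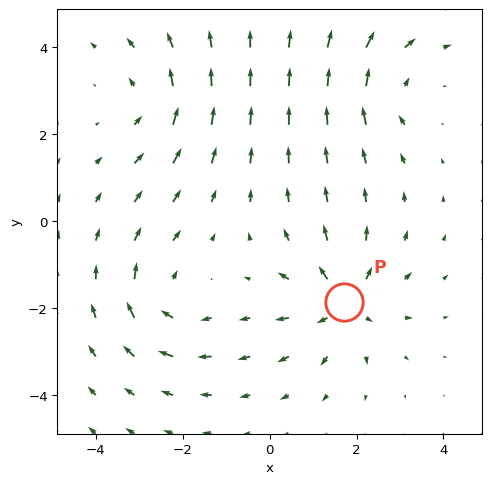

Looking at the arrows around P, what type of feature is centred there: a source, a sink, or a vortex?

At P (1.7, -1.9) the arrows spread outward. Divergence about +4, curl ≈0 — positive divergence with near-zero curl is a source.

source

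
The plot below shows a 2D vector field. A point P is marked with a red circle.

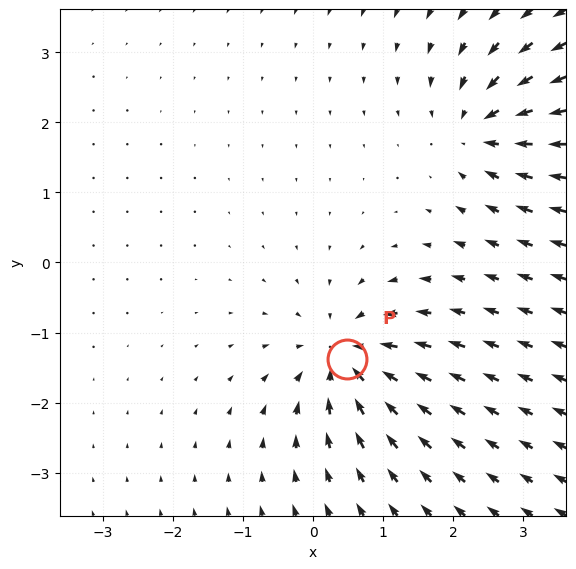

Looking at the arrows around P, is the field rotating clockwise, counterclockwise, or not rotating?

not rotating

Near P at (0.5, -1.4) the arrows show no circulation. The curl there is ≈0.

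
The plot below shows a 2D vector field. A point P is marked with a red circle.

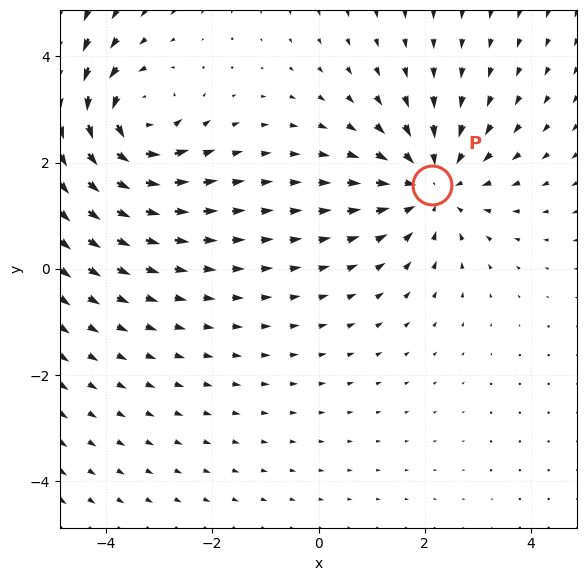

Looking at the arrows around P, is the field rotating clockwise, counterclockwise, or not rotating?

not rotating

Near P at (2.1, 1.6) the arrows show no circulation. The curl there is ≈0.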